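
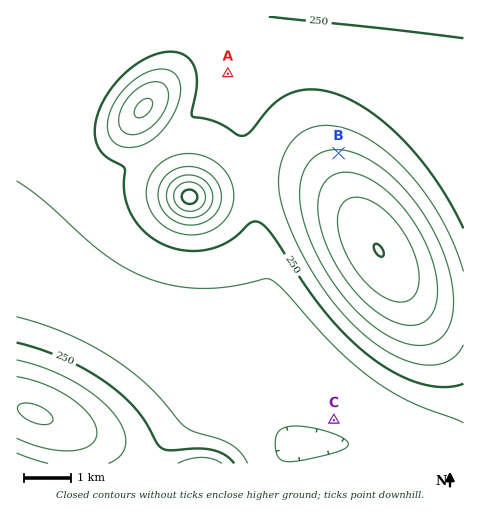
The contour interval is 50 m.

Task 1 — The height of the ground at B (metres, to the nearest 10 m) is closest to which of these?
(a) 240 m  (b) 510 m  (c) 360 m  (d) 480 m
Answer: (c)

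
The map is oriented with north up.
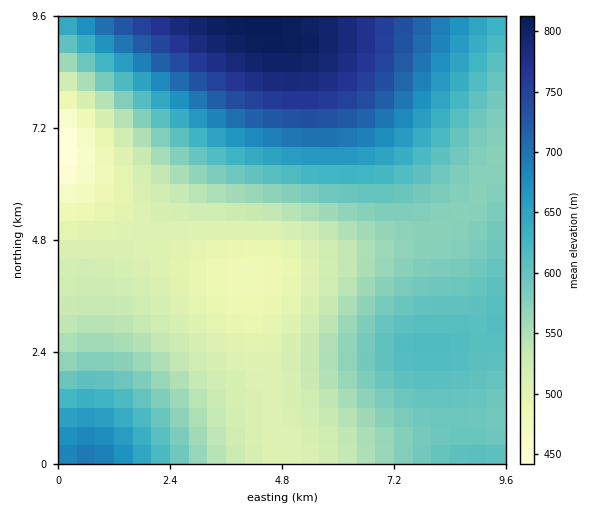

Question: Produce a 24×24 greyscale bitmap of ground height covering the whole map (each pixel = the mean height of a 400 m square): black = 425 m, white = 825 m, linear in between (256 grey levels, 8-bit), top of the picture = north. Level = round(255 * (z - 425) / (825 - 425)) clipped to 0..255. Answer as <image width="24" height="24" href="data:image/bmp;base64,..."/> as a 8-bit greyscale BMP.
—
<image width="24" height="24" href="data:image/bmp;base64,Qk12BgAAAAAAADYEAAAoAAAAGAAAABgAAAABAAgAAAAAAEACAAATCwAAEwsAAAABAAAAAAAAAAAAAAEBAQACAgIAAwMDAAQEBAAFBQUABgYGAAcHBwAICAgACQkJAAoKCgALCwsADAwMAA0NDQAODg4ADw8PABAQEAAREREAEhISABMTEwAUFBQAFRUVABYWFgAXFxcAGBgYABkZGQAaGhoAGxsbABwcHAAdHR0AHh4eAB8fHwAgICAAISEhACIiIgAjIyMAJCQkACUlJQAmJiYAJycnACgoKAApKSkAKioqACsrKwAsLCwALS0tAC4uLgAvLy8AMDAwADExMQAyMjIAMzMzADQ0NAA1NTUANjY2ADc3NwA4ODgAOTk5ADo6OgA7OzsAPDw8AD09PQA+Pj4APz8/AEBAQABBQUEAQkJCAENDQwBEREQARUVFAEZGRgBHR0cASEhIAElJSQBKSkoAS0tLAExMTABNTU0ATk5OAE9PTwBQUFAAUVFRAFJSUgBTU1MAVFRUAFVVVQBWVlYAV1dXAFhYWABZWVkAWlpaAFtbWwBcXFwAXV1dAF5eXgBfX18AYGBgAGFhYQBiYmIAY2NjAGRkZABlZWUAZmZmAGdnZwBoaGgAaWlpAGpqagBra2sAbGxsAG1tbQBubm4Ab29vAHBwcABxcXEAcnJyAHNzcwB0dHQAdXV1AHZ2dgB3d3cAeHh4AHl5eQB6enoAe3t7AHx8fAB9fX0Afn5+AH9/fwCAgIAAgYGBAIKCggCDg4MAhISEAIWFhQCGhoYAh4eHAIiIiACJiYkAioqKAIuLiwCMjIwAjY2NAI6OjgCPj48AkJCQAJGRkQCSkpIAk5OTAJSUlACVlZUAlpaWAJeXlwCYmJgAmZmZAJqamgCbm5sAnJycAJ2dnQCenp4An5+fAKCgoAChoaEAoqKiAKOjowCkpKQApaWlAKampgCnp6cAqKioAKmpqQCqqqoAq6urAKysrACtra0Arq6uAK+vrwCwsLAAsbGxALKysgCzs7MAtLS0ALW1tQC2trYAt7e3ALi4uAC5ubkAurq6ALu7uwC8vLwAvb29AL6+vgC/v78AwMDAAMHBwQDCwsIAw8PDAMTExADFxcUAxsbGAMfHxwDIyMgAycnJAMrKygDLy8sAzMzMAM3NzQDOzs4Az8/PANDQ0ADR0dEA0tLSANPT0wDU1NQA1dXVANbW1gDX19cA2NjYANnZ2QDa2toA29vbANzc3ADd3d0A3t7eAN/f3wDg4OAA4eHhAOLi4gDj4+MA5OTkAOXl5QDm5uYA5+fnAOjo6ADp6ekA6urqAOvr6wDs7OwA7e3tAO7u7gDv7+8A8PDwAPHx8QDy8vIA8/PzAPT09AD19fUA9vb2APf39wD4+PgA+fn5APr6+gD7+/sA/Pz8AP39/QD+/v4A////AKWsqJ2OfGpaTEE5NTU4PkZPWWJpb3N0cp6koJWGdWRVST84NDU5QEhRWmFna21ta5GWk4l8bV5QRT03NTc8RE1WX2ZqbG1saoCFg3twY1dLQjs2NjlASVNdZmxvcG9ubG1zcmxkWU9GPjg1NjtDTVlkbXN1dXNxcF1iYl5YUEdAOTUzNTtEUFxocXd5eXd1dFBVVVNOR0A6NDEwMjhDT1xocnh6enh2dkhMTEpGQDo0LywrLjQ+SldkbnR2d3Z2d0NFRUM/OjUvKycnKS85RVFdZ21wcXJzdkBBQT47NjEsKCUkJis0P0tWYGZpa2xvczw9PDs4NDAsKCUkJiszPUdRWmBjZWdqcDc4ODc2NDEuKykpKy82P0hQV1xfYGJmbC8xMjQ1NTU0MzM0NjpAR05VWl1eX2BjaCUoLDA1ODw+QEJER0tRVltgY2NiYF9gZRofJi42PkVLUFVZXWFmam1vb21pZGFgYhAYIy87R1JbZGtxdnp+gYKCf3lya2RgYAsWJDNDU2FueYKKkJSXmZiVj4d9c2liYAwaKj1QYnOCj5qjqa6wsK2ooJWJe29mYRUlOE1idoiYprG6wMTFxMC5r6KUhXdrZCY5TWJ4jJ6uu8bO1NfX1M/Gu66ejn9yaD1RZnuQo7TDz9ng5OXk4drRxbenl4d5bldsgZWoucjV3+fs7/Dt6eLYzb+vn4+BdXKHm62+zdnj6/H19vXy7eXc0cO0pZaIfIqfscHP2+Xs8vX39/Xx7OXc0sW4qZuOgw=="/>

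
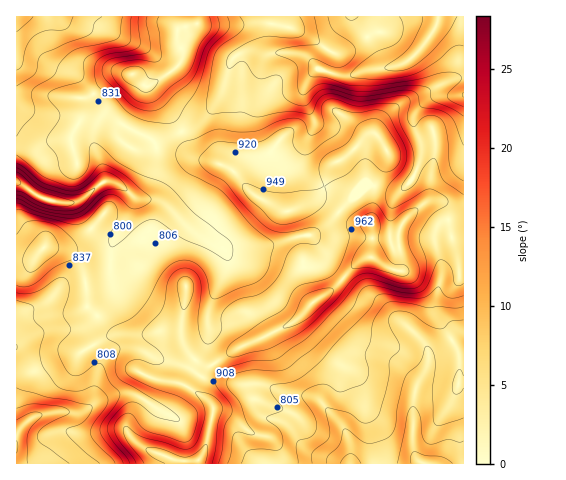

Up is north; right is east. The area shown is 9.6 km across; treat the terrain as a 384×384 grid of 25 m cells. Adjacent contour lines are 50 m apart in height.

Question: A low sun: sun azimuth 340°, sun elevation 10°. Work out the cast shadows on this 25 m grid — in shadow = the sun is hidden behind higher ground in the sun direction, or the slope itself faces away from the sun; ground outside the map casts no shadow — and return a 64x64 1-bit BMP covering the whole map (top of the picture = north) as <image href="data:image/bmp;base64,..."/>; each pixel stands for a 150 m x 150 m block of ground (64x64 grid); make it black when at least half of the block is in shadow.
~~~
<image width="64" height="64" href="data:image/bmp;base64,Qk0+AgAAAAAAAD4AAAAoAAAAQAAAAEAAAAABAAEAAAAAAAACAAATCwAAEwsAAAIAAAAAAAAA////AAAAAAAAAAAcAAAAEAADAAgAHgAQAAAAADA8AAAAAAAAAAAAAAAAAAIAAAAAwAAABgAAAADgAAAGAAAAAP+AAAAAAAAAf8AAAAAAAAAfgB8AAAAAAAAA/gAP8AAAAAHgA//wAAAAAAAH//gAAAAAAAf//AAAAAAAA//+ADAAAAAB//8AeAAAAAB//4D4AAAAAA//g/gAAAAAA//P+AAAAAAA///5AAAAAAB///sAAAAAAD//+3AAAAAAH///+AAAAAAP//P8AAAAAAP/8f4AAAAAAf/wPgAAAAAB//AeAAAAAAD4MA4AAAAAAHAABgAAAAAAAAAAAAAAAAAAAAAAAAAAAAAAAAAAAA/AAAAAAAAAD+AAAAAAAAAH4ABAAAAAAAAAAAADwAAAAAAAAB/gAAAAAAAAP/AAAAAAAAB/+AAAAAAHAP//AAgAAAcA4H8AAAAAB4DAHgAAAAAHAIAAAAAAAAEAAAAAAAAAAAAAAAAAAAAAAAAAAAAAAAAAAAAcAAAAAAAAADwAAAAAAAAAfgAAAAAAAAD/wAAAAAAAAP/gAAAAAAABP/AAAAABAAMP+AAAAAMAAAf8AAAAAAAAAfwAA4AAAAAA/gAHwAAAAAB+AAfgAAAAAD8B4AMAAAAAP4fAAYAAAAA/h8AAAAAAAB8AAAAAAAAAAAAAAAAAAAAAAAAAAA=="/>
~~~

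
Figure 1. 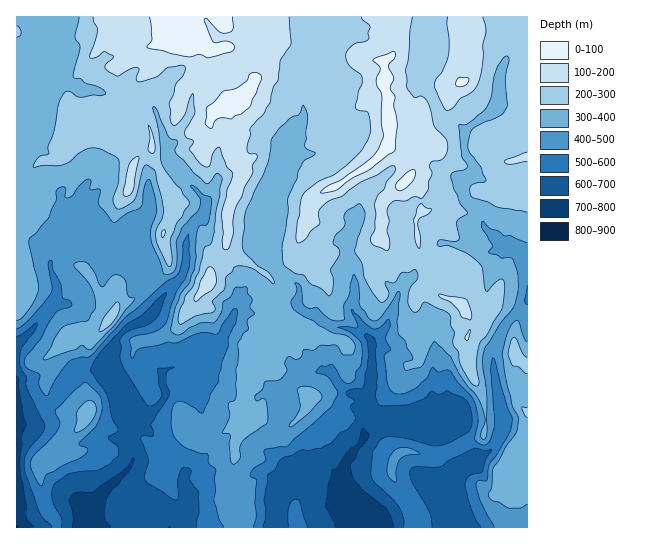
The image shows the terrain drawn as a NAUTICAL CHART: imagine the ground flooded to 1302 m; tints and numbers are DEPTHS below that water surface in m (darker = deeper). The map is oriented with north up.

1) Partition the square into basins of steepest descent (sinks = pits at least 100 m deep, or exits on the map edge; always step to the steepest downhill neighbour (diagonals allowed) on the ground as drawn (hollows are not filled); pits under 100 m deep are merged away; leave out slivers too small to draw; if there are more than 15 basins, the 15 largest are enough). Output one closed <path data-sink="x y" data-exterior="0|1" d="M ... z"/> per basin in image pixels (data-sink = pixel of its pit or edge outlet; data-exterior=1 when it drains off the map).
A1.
<path data-sink="17 527" data-exterior="1" d="M527 16l-511 1 1 511 40-1 0-4-8-12-6-16-4-26 4-11 12-13 23-16 10-12 1-12-5-26 1-26 6-12 21-24 5-12 12-4 14-9 25-23 2-5 23 8 15 10-11 15 0 4 12 8 4 14 6 8 14 5 20 15 10-13 4-9 11-2 9-12 28 17 8-2 9-16-3-23-4-9-10-8-8-14 10-1 26-11 19 3 7-2 10-12 12 16 10 0 17-9 13 42 10 10 13 4 10 7 5 11 2 11 10-2 14-22 12 3 9 6 1 8-2 7 0 24 2 8-2 6 0 11 5 27 8 6z"/><path data-sink="367 527" data-exterior="1" d="M381 237l-12 12-7 2-19-3-14 7-22 5 8 14 10 8 4 9 3 23-9 16-8 2-28-17-9 12-11 2-4 9-10 12 11 16 13 9 10 16 18 1 7 6-7 13-16 16-12 0-14-7-19 1-1 10-8 12-3 42 12 13 5 19 0 11 166 0 0-17-23-36 0-10 3-7 7-6 12 0 15 5 6 0 49-22 1-26-4-16-12-24 0-22-2-10 4-8 0-6-7-16-10-7-13-4-10-10-13-42-17 9-10 0-3-2z"/><path data-sink="89 527" data-exterior="1" d="M170 264l-2 5-25 23-14 9-12 4-5 12-21 24-6 12-1 26 5 26-1 12-10 12-23 16-12 13-4 11 4 26 15 33 155 0 2-5 8-4 10-10 6-11 0-5-7-8 0-18 3-6 0-18 9-16 3-17-3-31 7-13 2-15-20-15-14-5-6-8-4-14-12-8 0-4 11-15-15-10z"/><path data-sink="454 527" data-exterior="1" d="M499 305l-4 0-11 18-7 6-6 0-4 8 2 10 0 22 12 24 4 16-1 26-49 22-6 0-15-5-12 0-9 9-1 14 23 36 2 17 98-1-3-26 4-11-12-17 0-6 5-16 12-18 7-20-8-8-5-27 0-11 2-6-2-8 0-24 2-12-7-8z"/>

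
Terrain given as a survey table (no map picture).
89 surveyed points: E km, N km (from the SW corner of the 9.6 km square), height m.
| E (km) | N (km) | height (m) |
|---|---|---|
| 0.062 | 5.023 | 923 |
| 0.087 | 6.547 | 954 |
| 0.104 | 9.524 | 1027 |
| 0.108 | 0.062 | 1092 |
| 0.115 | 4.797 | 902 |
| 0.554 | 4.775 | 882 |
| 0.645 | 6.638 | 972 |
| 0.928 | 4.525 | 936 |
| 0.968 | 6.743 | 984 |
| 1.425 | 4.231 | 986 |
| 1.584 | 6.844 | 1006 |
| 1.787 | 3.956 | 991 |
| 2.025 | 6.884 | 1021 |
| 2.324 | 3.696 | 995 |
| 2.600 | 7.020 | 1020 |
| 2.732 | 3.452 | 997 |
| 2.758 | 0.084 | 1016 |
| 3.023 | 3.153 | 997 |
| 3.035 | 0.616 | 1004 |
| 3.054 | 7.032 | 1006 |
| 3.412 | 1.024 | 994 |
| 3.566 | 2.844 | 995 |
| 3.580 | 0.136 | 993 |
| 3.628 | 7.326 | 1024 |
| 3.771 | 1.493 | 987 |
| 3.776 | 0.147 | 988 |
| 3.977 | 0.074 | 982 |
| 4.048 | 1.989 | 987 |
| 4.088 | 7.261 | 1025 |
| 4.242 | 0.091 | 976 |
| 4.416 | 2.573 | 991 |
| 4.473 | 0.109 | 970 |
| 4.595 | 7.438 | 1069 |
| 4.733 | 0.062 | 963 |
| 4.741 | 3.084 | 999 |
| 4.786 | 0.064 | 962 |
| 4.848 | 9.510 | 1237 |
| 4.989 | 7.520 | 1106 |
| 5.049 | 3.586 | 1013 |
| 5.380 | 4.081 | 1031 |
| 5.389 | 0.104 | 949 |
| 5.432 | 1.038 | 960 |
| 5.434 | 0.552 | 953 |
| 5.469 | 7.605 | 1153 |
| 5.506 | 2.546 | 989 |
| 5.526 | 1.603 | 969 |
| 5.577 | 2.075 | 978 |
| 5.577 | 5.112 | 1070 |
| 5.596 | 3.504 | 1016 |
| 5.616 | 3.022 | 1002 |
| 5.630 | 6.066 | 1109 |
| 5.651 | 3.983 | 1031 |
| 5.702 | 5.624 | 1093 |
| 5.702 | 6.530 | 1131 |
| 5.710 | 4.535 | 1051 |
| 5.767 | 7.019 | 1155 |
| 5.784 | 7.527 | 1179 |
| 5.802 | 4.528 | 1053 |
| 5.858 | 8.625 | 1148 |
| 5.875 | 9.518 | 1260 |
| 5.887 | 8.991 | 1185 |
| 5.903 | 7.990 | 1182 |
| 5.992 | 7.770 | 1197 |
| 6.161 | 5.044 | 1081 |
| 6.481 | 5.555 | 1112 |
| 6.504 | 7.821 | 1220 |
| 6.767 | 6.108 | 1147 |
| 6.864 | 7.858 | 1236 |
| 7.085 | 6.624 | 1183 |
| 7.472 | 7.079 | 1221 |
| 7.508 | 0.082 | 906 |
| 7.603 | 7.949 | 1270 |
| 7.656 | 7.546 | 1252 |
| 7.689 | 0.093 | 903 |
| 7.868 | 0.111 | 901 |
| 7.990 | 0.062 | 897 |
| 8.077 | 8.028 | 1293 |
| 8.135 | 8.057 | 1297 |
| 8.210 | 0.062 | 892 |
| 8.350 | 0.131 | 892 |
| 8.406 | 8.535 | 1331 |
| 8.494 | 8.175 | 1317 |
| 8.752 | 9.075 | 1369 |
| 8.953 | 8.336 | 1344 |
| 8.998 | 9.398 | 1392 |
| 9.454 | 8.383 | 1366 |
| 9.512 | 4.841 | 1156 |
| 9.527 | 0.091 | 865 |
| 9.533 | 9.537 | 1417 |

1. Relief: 860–1420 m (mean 1060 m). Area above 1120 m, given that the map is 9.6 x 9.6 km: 22.5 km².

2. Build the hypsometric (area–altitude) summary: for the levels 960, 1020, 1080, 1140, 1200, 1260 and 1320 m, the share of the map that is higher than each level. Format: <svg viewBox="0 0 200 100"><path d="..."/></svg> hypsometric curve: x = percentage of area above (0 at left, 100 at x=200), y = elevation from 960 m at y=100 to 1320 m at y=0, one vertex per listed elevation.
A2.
<svg viewBox="0 0 200 100"><path d="M175 100l-70-17-41-16-22-17-16-17-13-16-7-17"/></svg>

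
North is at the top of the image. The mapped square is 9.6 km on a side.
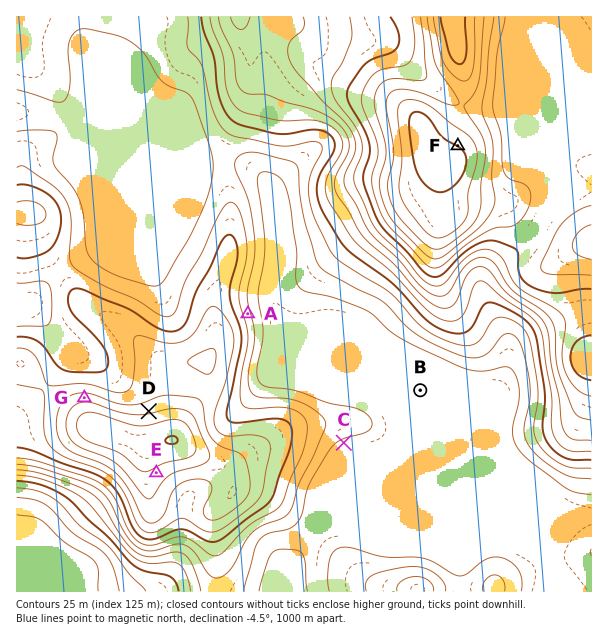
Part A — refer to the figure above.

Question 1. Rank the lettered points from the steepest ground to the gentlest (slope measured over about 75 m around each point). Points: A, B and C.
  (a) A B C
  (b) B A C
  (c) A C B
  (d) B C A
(c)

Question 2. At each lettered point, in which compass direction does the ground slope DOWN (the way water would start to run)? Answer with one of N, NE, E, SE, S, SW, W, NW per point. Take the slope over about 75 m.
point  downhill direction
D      N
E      SE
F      NE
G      N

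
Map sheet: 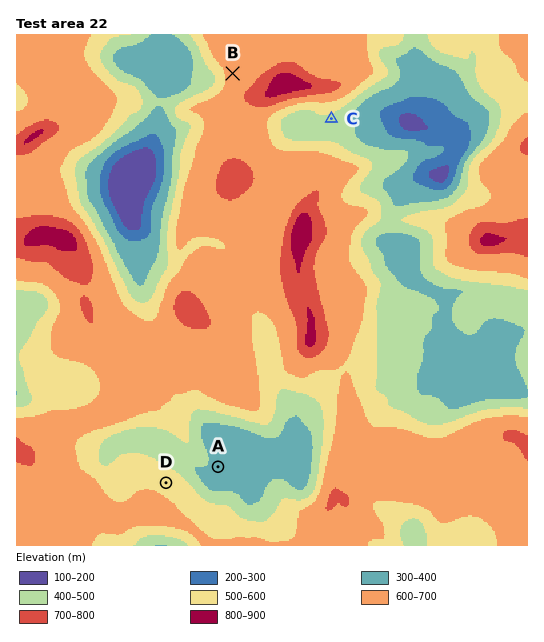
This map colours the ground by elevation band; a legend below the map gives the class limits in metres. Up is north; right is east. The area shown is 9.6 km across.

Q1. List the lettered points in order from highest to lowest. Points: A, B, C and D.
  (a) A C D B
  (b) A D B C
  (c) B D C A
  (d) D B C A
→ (c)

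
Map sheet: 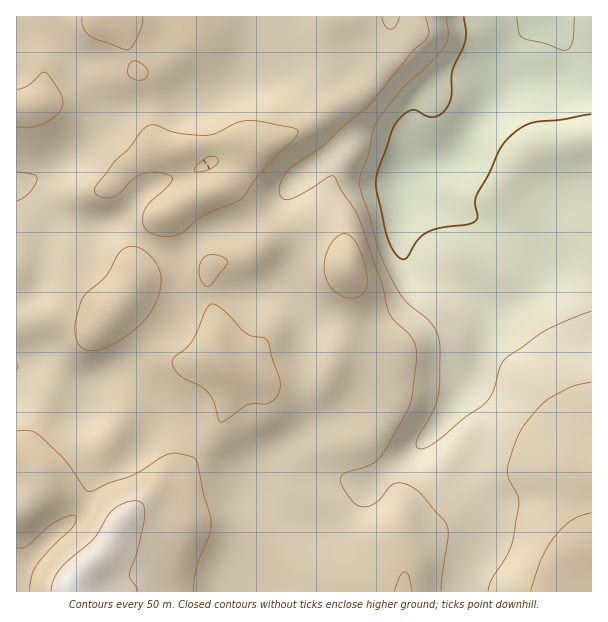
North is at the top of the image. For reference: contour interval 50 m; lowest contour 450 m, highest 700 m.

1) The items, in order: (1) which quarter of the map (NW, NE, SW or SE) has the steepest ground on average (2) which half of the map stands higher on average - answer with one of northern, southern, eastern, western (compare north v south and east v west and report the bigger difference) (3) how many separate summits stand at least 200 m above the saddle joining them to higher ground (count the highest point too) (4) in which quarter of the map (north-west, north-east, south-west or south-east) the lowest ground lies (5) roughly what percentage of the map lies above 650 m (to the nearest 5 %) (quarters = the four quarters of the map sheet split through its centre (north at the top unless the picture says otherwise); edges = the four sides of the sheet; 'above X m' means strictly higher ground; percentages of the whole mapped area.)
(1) Slopes are steepest in the north-east quarter.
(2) The western half stands higher on average than the eastern half.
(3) Counting only tops that stand 200 m proud, the map has 1 summit.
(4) The lowest point lies in the north-east quarter of the map.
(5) Ground above 650 m makes up about 15 % of the sheet.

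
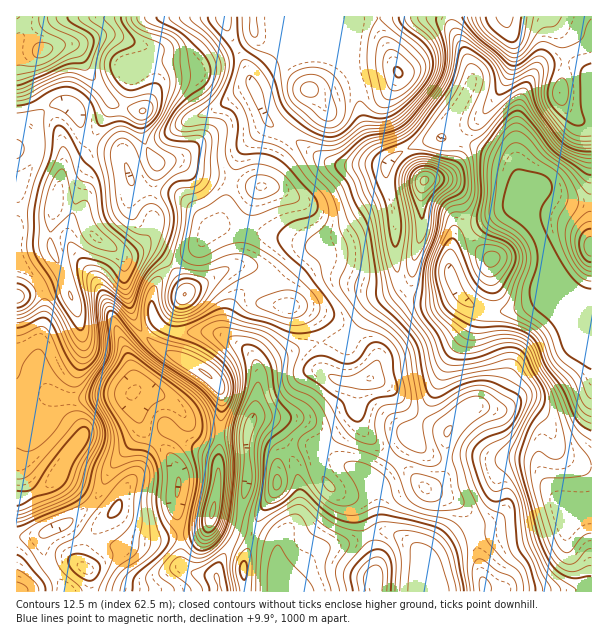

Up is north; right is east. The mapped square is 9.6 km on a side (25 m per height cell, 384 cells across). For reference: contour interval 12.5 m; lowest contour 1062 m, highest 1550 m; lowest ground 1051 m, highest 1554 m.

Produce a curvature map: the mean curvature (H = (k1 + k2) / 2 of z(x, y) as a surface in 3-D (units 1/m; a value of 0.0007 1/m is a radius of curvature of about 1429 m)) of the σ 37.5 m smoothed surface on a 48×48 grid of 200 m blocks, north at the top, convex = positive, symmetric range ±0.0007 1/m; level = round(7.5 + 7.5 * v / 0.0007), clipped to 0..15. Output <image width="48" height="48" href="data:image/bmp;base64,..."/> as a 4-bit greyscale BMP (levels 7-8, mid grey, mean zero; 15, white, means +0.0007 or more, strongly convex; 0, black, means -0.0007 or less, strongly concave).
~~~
<image width="48" height="48" href="data:image/bmp;base64,Qk32BAAAAAAAAHYAAAAoAAAAMAAAADAAAAABAAQAAAAAAIAEAAATCwAAEwsAABAAAAAAAAAAAAAAABEREQAiIiIAMzMzAERERABVVVUAZmZmAHd3dwCIiIgAmZmZAKqqqgC7u7sAzMzMAN3d3QDu7u4A////ALyWV5dXiKqqUc1Wd3Zni8ZXdjfam5mqmphVi7llRFVVA/xGd3eJrddWdVrIiqh2aJdYqpmal0JoIv1Vd3d3eshmZWq4eKlTWYdpmHeKq5R9cI1leHZmaKhmVGqYh4hEaWVneId4iaVv8St1eIZlZmVFVYqHiZZFaVM0WKmImHNP9QqUVnZ4dkVWd4iIipZGd7dUNHqpmFJN+QjHRFeaqHiZmYiYnJRXd9y5dUi5h0I5+wPdc2m6mYmaqpqVjoNXd4nMuUWqmFMm/gCftHy4d3aLqIl0fWNnd2esuFOMyVMl/wCPpJuHd2aamZlli0R3iGaLuFNK2lNH/yCddJlmZnmoaKhWmUWIiHZpy3VFl0WI7xCsd5hmZ5l1WJZFd0aJiIdmrshlVnmFvgGriaiIm5ZVe6ZmeVWJiIdmffplWKhTvhB4eHd4mXVWi6h3mkSKh3d3fOdFaaZDrzBFVVaJqGZ3iaqZvGSKdXd3eYI2eHUzr2BXh2eIl2inV6zKraeZY4dmeVFGdkMm75JIqGeHeIu3RYq5icyYY4d3nHE2UySN/5M3qompmqqXVXiYeKuHdYd3jLUzI3z/2nQ2m6qXiZiHZWd4mqdFdndmffpAO//ah2RHeIh2aKqYdVZonMc0Z3ZVnvoRz8l3ZDRXdmd2ebqZhlVorMhVZ3VFr+UH+CIjM1Vnh3d3iamYiIdomZhmeHQlv8AOoEdURYmImYiJiIh3d3ZlZmZnd8cm34AvUK/IZ5u7u5mZd3d3ZVREVVV3d/pJ/VCvIK/6dnmImZl3ZnZphURpp1Z3d6VJ2BTvMG37h2Z3iIZmeYR9g0abp0Z3Z1RrtSbPcDiIqoeImHZ4ioKOUUarqFV2WlasdGitt1ZEiqmZh3iImnGfUDe93HVlfljKV6vLq4VFZ4h3ZmeImmF/kDmt7HVVn0i3WbymaqZGdndnd3eIqmFf4jqYl1VnnkaoaahUarhWd3d3d4iImmFP80p0RVZ3ilbKeaZFi8hGd3h3d5mYimFPwSlzRneHeGa6ebdGiZVHZniHiaqYeWFvkkqlR3d2aGWreLhWZ2SJdoqqqZmYh0KP2auVV3dlaWWMhqhWaoaqh3mqmHd4lzO//9p0V3ZUanVrlpdVfbmodmiIiHVFVTOO6qt0VnZEaZZalpZFnJq5ZleIh1RnVDIlQ2l1VWVomJZblpc0l0i8h2Z3ZUeoZFQyI1eHRUR723Z7dZlFpRJaqIdmVYvLd6qFNXnKQzSM22aJZXqK/WEDeZdlZ5zKecymNGe8cje8mGVmVFy676ZlNodWiZmYacy4Q1aMozrshpZERJ2FeqiLdGZWnLmHZpzLhDVpxhn8dqhkSNlFaLl7xkVXm8p3ZovdxzRFuRS7dqunWqRGeJdqyURph3d3Zpu960MyjEF5dovbi4NGd5dquEWZdmZ3Z5ua20EjnoJod2m8vbd5q8qKlUqnd3d3d6qZuiBZz6WIiGiIm6q6mamJc22XeHd3d6mIhhOtzJaJh4hkREZjIjNFMnt3eIh3d4YzRWjMqnaIdw=="/>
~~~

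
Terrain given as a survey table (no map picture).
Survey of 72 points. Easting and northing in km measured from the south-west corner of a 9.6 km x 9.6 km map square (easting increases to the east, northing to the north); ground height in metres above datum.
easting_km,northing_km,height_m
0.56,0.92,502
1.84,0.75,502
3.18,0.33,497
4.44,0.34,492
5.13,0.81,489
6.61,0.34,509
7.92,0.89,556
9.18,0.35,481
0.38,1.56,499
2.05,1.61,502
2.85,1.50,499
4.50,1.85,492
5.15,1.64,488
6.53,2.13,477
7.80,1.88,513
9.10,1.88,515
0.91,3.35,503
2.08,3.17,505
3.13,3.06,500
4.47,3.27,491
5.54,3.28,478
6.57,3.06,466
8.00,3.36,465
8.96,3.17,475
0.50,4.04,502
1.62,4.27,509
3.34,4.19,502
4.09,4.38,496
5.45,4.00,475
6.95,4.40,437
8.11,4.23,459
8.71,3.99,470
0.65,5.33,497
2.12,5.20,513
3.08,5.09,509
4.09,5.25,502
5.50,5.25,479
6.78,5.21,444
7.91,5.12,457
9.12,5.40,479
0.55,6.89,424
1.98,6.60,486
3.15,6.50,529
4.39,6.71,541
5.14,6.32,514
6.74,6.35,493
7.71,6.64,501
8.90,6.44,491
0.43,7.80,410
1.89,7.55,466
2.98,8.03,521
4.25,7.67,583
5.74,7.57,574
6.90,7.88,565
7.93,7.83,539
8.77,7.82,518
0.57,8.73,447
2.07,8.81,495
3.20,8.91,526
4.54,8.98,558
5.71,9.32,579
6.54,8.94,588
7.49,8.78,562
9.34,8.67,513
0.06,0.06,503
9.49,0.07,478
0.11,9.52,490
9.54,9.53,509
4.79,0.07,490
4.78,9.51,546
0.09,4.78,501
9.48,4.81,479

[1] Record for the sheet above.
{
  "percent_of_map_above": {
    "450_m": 94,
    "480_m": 77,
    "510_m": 30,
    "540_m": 13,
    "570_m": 6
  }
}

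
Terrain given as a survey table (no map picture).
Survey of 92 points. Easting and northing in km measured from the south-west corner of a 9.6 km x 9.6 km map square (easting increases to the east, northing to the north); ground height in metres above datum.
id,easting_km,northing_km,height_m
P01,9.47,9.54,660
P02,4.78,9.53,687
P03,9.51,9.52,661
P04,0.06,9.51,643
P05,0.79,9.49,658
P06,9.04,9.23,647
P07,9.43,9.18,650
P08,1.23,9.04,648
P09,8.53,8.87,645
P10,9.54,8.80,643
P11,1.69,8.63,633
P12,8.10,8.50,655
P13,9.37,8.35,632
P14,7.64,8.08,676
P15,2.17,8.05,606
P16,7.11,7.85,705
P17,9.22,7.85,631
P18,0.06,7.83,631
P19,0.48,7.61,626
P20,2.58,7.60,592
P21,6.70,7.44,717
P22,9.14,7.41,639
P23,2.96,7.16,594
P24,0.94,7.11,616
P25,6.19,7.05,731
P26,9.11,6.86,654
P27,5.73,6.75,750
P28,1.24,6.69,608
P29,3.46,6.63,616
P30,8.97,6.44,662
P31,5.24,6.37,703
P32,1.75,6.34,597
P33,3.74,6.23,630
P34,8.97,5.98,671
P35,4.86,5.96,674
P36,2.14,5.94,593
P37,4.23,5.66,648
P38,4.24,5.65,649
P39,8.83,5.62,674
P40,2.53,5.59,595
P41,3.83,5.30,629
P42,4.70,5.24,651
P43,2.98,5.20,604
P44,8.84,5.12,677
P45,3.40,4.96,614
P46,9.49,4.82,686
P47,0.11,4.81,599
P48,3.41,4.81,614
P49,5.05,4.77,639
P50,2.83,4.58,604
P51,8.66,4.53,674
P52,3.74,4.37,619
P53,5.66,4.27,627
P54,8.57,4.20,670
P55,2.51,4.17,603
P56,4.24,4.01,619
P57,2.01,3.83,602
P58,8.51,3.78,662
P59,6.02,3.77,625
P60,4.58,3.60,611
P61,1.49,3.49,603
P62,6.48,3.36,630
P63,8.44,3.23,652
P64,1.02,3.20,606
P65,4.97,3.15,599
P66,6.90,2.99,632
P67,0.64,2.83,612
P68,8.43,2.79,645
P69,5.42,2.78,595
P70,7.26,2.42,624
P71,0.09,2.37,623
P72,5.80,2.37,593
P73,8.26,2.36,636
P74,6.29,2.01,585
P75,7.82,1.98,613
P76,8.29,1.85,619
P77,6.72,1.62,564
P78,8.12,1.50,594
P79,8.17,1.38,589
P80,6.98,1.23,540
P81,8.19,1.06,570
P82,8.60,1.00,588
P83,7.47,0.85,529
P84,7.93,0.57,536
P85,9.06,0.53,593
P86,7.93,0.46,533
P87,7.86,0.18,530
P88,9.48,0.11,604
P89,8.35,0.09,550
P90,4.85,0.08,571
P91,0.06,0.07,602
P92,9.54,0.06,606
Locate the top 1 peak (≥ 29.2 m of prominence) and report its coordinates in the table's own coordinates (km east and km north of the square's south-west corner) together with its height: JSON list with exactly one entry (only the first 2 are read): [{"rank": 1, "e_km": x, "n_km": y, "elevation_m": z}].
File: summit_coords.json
[{"rank": 1, "e_km": 5.69, "n_km": 6.76, "elevation_m": 750}]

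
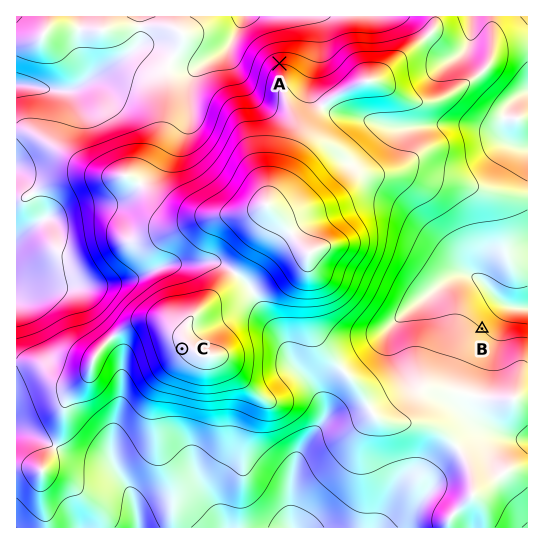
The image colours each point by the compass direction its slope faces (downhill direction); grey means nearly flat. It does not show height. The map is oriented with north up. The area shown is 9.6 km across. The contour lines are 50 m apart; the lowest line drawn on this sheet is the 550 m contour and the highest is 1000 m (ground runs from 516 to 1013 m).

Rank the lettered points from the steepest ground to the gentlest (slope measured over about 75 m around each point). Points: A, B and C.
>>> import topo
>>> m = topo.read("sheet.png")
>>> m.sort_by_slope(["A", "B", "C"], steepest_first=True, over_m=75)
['A', 'B', 'C']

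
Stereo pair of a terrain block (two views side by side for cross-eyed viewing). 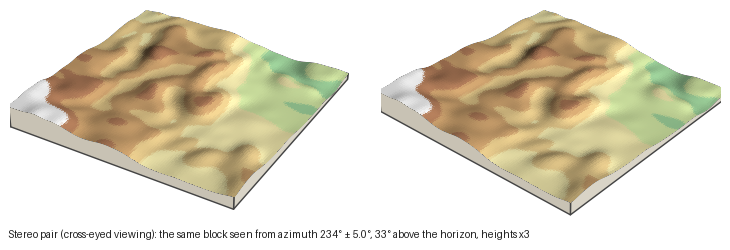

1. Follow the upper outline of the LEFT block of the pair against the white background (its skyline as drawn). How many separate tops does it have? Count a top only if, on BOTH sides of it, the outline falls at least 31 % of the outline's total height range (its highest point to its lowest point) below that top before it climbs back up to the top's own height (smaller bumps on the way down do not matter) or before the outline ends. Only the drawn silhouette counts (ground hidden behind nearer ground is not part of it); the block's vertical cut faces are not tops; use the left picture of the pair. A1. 1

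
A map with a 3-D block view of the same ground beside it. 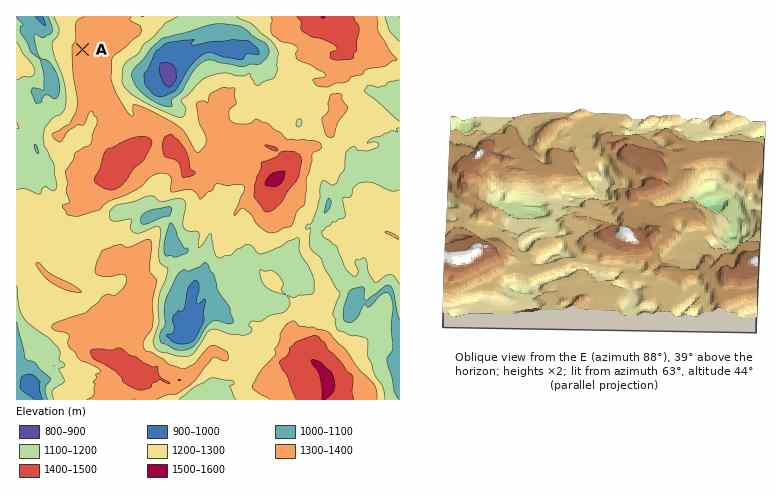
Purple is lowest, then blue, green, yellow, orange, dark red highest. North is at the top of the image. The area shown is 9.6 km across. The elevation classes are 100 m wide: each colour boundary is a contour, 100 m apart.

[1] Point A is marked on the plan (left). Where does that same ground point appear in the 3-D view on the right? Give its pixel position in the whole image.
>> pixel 736 145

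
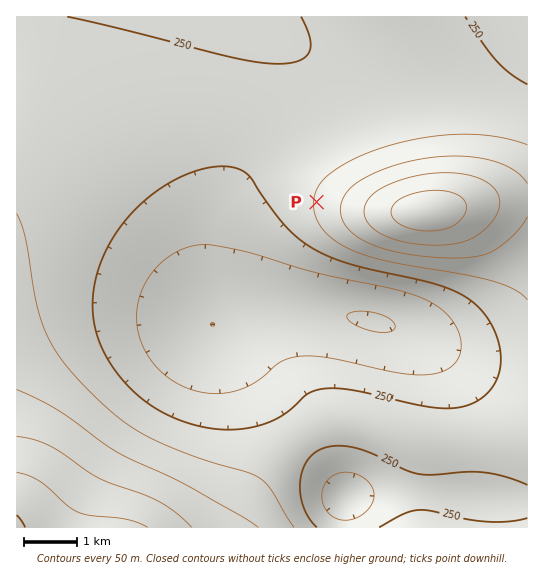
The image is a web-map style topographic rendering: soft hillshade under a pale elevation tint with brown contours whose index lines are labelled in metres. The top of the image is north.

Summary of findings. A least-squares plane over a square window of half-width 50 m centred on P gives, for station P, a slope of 5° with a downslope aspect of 275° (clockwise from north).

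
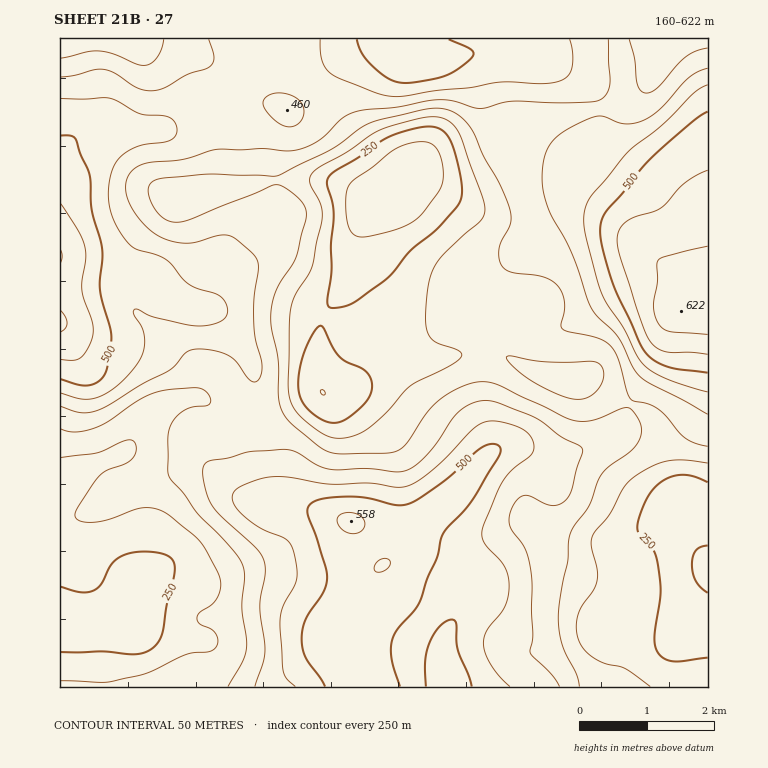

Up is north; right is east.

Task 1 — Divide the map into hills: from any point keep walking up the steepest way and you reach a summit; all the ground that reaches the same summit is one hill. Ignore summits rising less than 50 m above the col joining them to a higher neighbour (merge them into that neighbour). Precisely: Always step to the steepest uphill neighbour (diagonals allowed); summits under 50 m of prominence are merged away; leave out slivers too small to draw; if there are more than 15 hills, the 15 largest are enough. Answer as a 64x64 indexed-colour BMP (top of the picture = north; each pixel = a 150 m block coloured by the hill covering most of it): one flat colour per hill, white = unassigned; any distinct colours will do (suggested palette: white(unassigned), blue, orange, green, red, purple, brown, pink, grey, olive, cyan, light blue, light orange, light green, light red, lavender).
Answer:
<image width="64" height="64" href="data:image/bmp;base64,Qk12CAAAAAAAAHYAAAAoAAAAQAAAAEAAAAABAAQAAAAAAAAIAAATCwAAEwsAABAAAAAAAAAA////ALR3HwAOf/8ALKAsACgn1gC9Z5QAS1aMAMJ34wB/f38AIr28AM++FwDox64AeLv/AIrfmACWmP8A1bDFACIiIiIiIiIhERERERERERERERERERERERERERIiIiIiIiIiIiIiIiEREREREREREREREREREREREREREiIiIiIiIiIiIiIiERERERERERERERERERERERERERESIiIiIiIiIiIiIiIRERERERERERERERERERERERERERIiIiIiIiIiIiIiIhEREREREREREREREREREREREREREiIiIiIiIiIiIhERERERERERERERERERERERERERERESIiIiIiIiIiERERERERERERERERERERERERERERERERIiIiIiIiIiIREREREREREREREREREREREREREREREREiIiIiIiIiIiERERERERERERERERERERERERERERERERIiIiIiIiIiIREREREREREREREREREREREREREREREREiIiIiIiIiIhERERERERERERERERERERERERERERERESIiIiIiIiIiERERERERERERERERERERERERERERERERIiIiIiIiIiIRERERERERERERERERERERERERERERERIiIiIiIiIiIhEREREREREREREREREREREREREREREREiIiIiIiIiIiERERERERERERERERERERERERERERERERIiIiIiIiIiIRERERERERERERERERERERERERERERERERIiIiIiIiIhERERERERERERERERERERERERERERERERESIiIiIiIiEREREREREREREREREREREREREREREREREREiIiIiIiERERERERERERERERERERERERERERERERERESIiIiIiIREREREREREREREREREREREREREREREREREREiIyIiIhEREREREREREREREREREREREREREREREREREiIjMiIhERERERERERERERERERERERERERERERERERESIiMzMyERERERERERERERERERERERERERERERERERESIiIzMzMxERERERERERERERERERERERERERERERERERIiIjMzMzEREREREREREREREREREREREREREREREREREiIiMzMzMxERERERERERERERERERERERERERERERERESIiIzMzMzMRERERMzMRERERERERERERERERERERERESIiIjMzMzMzERETMzMzMRERERERERERERERERERERESIiIiMzMzMzMzETMzMzMzMREREREREREREREREREREiIiIiIzMzMzMzMzMzMzMzMzIhERERERERERERERERIiIiIiIjMzMzMzMzMzMzMzMzMiIhERERERERERERIiIiIiIiIiMzMzMzMzMzMzMzMzMiIiIREREREREREiIiIiIiIiIiIzMzMzMzMzMzMzMzMyIiIiIiIiERERIiIiIiIiIiIiIjMzMzMzMzMzMzMzMzIiIiIiIiIiIiIiIiIiIiIiIiIiMzMzMzMzMzMzMzMzMyIiIiIiIiIiIiIiIiIiIiIiIiIzMzMzMzMzMzMzMzMzIiIiIiIiIiIiIiIiIiIiIiIiIjMzMzMzMzMzMzMzMzMiIiIiIiIiIiIiIiIiIiIiIiIiMzMzMzMzMzMzMzMzMzIiIiIiIiIiIiIiIiIiIiIiIiIzMzMzMzMzMzMzMzMzMiIiIiIiIiIiIiIiIiIiIiIiIjMzMzMzMzMzMzMzMzMzIiIiIiIiIiIiIiIiIiIiIiIiMzMzMzMzMzMzMzMzMzMyIiIiIiIiIiIiIiIiIiIiIiIzMzMzMzMzMzMzMzMzMzIiIiIiIiIiIiIiIiIiIiIiIjMzMzMzMzMzMzMzMzMzMiIiIiIiIiIiIiIiIiIiIiIiMzMzMzMzMzMzMzMzMzMyIiIiIiIiIiIiIiIiIiIiIiIzMzMzMzMzMzMzMzMzMzMiIiIiIiIiIiIiIiIiIiIiIjMzMzMzMzMzMzMzMzMzMyIiIiIiIiIiIiIiIiIiIiIiMzMzMzMzMzMzMzMzMzMzIiIiIiIiIiIiIiIiIiIiIiIzMzMzMzMzMzMzMzMzMzMyIiIiIiIiIiIiIiIiIiIiIjMzMzMzMzMzMzMzMzMzM0REIiIiIiIiIiIiIiIiIiIiMzMzMzMzMzREMzMzMzNEREQiIiIiIiIiIiIiIiIiIiIzMzMzMzMzM0REREREREREREIiIiIiIiIiIiIiIiIiIjMzMzMzMzMzREREREREREREREIiIiIiIiIiIiIiIiIiMzMzMzMzMzNEREREREREREREREQiIiIiIiIiIiIiIiIzMzMzMzMzM0RERERERERERERERERCIiIiIiIiIiIiIjMzMzMzMzM0REREREREREREREREREQiIiIiIiIiIiIiMzMzMzMzMzREREREREREREREREREREQiIiIiIiIiIiIzMzMzMzMzNEREREREREREREREREREREREIiIiIiIiIjMzMzMzMzM0REREREREREREREREREREREREREIiIiIiMzMzMzMzMzREREREREREREREREREREREREREREIiIiIzMzMzMzMzNERERERERERERERERERERERERERERCIiIjMzMzMzMzM0REREREREREREREREREREREREREREIiIiMzMzMzMzM0RERERERERERERERERERERERERERERCIiIzMzMzMzM0REREREREREREREREREREREREREREREIiIjMzMzMzNEREREREREREREREREREREREREREREREQiIi"/>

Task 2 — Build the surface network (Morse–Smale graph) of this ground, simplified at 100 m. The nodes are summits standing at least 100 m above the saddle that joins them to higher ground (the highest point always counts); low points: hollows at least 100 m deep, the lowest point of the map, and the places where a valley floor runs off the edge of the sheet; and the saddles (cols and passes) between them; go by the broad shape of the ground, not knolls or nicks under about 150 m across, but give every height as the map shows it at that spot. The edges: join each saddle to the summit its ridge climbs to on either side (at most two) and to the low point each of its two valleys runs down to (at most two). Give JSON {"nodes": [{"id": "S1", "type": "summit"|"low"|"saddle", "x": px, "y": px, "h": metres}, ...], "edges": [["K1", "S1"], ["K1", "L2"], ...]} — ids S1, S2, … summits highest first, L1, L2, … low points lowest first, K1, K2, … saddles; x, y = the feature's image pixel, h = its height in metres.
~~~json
{"nodes": [
{"id": "S1", "type": "summit", "x": 682, "y": 311, "h": 622},
{"id": "S2", "type": "summit", "x": 60, "y": 323, "h": 605},
{"id": "S3", "type": "summit", "x": 351, "y": 521, "h": 558},
{"id": "S4", "type": "summit", "x": 407, "y": 56, "h": 538},
{"id": "L1", "type": "low", "x": 375, "y": 205, "h": 160},
{"id": "L2", "type": "low", "x": 126, "y": 626, "h": 205},
{"id": "L3", "type": "low", "x": 687, "y": 629, "h": 213},
{"id": "L4", "type": "low", "x": 60, "y": 39, "h": 315},
{"id": "K1", "type": "saddle", "x": 402, "y": 671, "h": 494},
{"id": "K2", "type": "saddle", "x": 211, "y": 112, "h": 420},
{"id": "K3", "type": "saddle", "x": 598, "y": 109, "h": 398},
{"id": "K4", "type": "saddle", "x": 258, "y": 425, "h": 386},
{"id": "K5", "type": "saddle", "x": 632, "y": 404, "h": 349},
{"id": "K6", "type": "saddle", "x": 324, "y": 316, "h": 251}],
"edges": [["K1", "S3"], ["K1", "L2"], ["K1", "L3"], ["K2", "S2"], ["K2", "S4"], ["K2", "L1"], ["K2", "L4"], ["K3", "S1"], ["K3", "S4"], ["K3", "L1"], ["K4", "S2"], ["K4", "S3"], ["K4", "L1"], ["K4", "L2"], ["K5", "S1"], ["K5", "S3"], ["K5", "L1"], ["K5", "L3"], ["K6", "S1"], ["K6", "S2"], ["K6", "L1"]]}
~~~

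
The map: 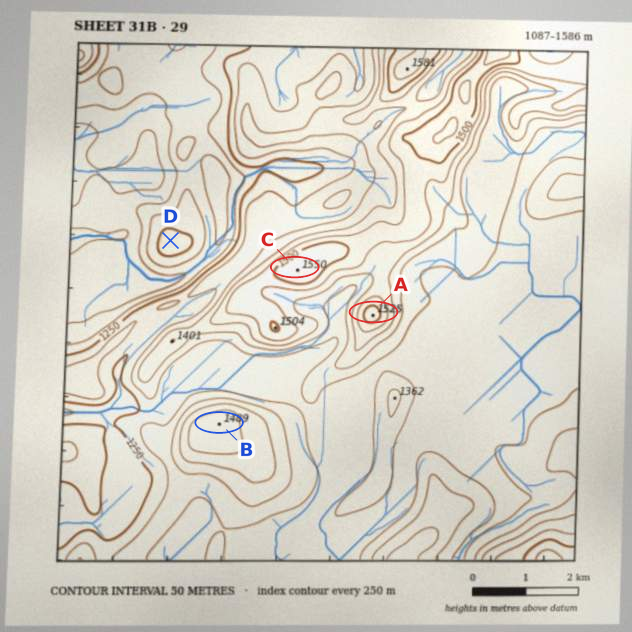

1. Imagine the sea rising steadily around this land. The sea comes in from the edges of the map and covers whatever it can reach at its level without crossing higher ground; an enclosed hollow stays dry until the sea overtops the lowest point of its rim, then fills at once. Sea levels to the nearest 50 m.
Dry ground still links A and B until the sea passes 1300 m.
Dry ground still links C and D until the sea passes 1200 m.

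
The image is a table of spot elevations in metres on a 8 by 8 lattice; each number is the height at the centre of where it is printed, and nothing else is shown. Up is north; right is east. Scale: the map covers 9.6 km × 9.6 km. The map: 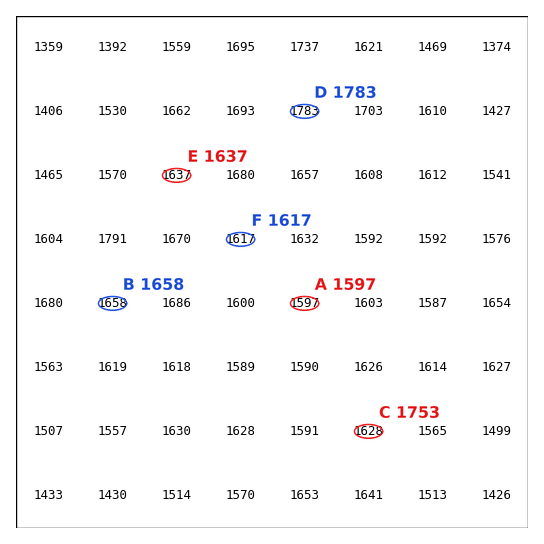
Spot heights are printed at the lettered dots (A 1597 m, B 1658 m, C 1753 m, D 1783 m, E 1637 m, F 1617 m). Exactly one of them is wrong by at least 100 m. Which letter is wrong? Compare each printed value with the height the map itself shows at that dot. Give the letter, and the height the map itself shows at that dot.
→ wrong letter C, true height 1628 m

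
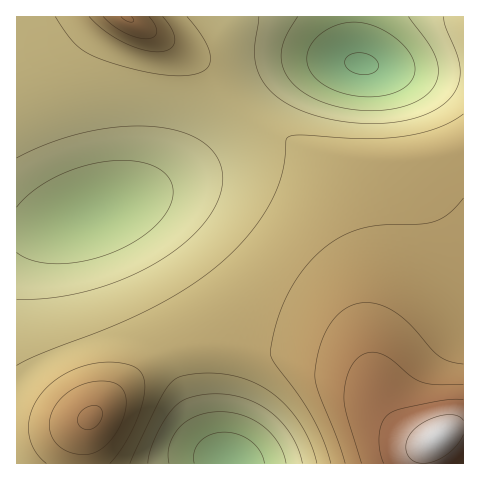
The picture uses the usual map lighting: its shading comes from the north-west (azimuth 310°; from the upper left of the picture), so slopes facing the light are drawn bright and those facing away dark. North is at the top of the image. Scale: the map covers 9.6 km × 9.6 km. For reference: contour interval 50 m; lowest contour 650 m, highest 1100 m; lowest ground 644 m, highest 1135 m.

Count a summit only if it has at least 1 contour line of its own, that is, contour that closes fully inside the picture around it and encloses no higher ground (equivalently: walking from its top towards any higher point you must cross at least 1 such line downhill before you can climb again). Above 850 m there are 1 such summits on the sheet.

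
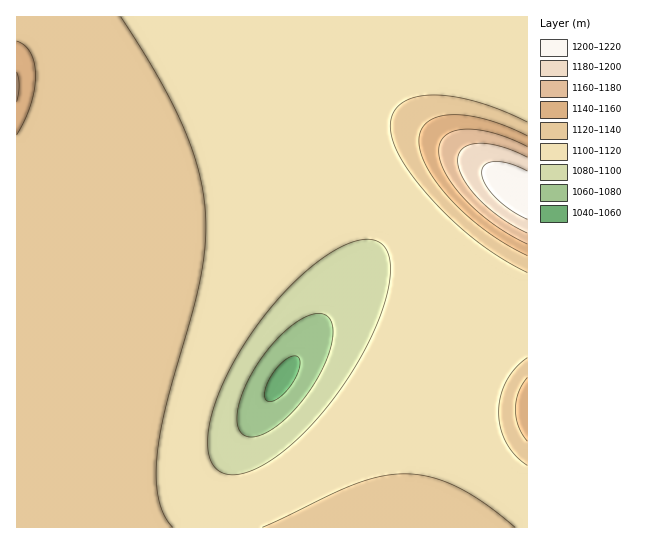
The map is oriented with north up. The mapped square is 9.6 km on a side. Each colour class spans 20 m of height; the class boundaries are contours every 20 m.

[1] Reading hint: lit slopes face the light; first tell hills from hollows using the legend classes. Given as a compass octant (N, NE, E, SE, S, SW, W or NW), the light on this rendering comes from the W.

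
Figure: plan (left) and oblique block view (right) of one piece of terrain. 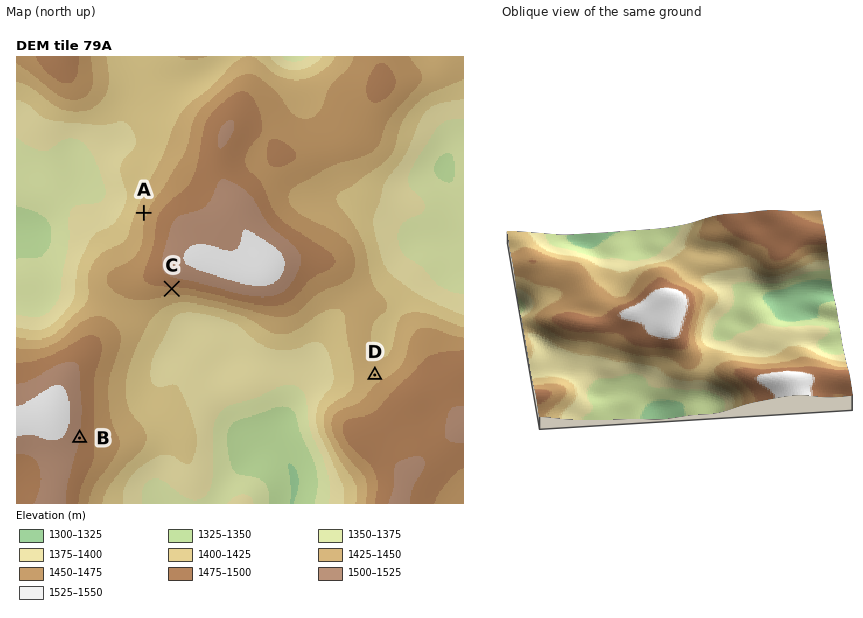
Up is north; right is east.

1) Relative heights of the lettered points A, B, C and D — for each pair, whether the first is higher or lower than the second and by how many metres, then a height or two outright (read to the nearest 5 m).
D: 60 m lower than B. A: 55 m lower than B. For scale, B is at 1500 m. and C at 1470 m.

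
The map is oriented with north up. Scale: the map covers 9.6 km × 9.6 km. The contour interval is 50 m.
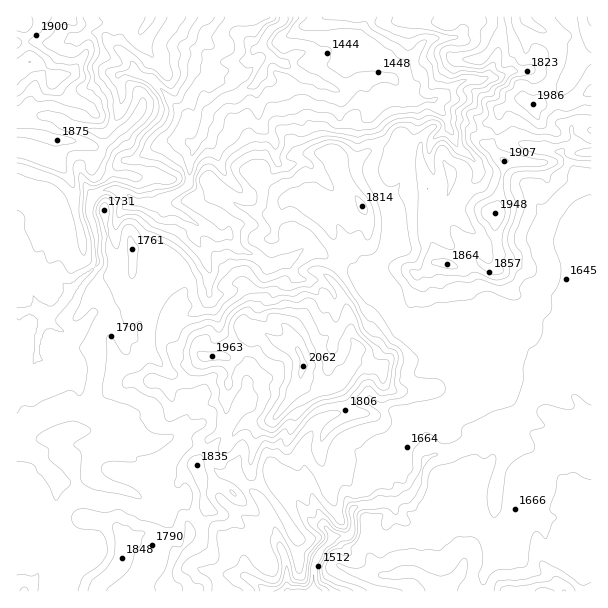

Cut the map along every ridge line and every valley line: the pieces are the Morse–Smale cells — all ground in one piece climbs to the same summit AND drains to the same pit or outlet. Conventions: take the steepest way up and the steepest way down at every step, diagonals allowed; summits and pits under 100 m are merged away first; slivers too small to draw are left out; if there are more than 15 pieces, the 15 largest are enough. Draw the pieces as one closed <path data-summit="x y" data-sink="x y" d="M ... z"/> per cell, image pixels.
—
<path data-summit="303 366" data-sink="284 18" d="M366 16l-118 0-2 2 0 9 2 14 7 8 8-1 8 9-6 8-3 10-10 11-6 2-12 9-10 1-16 15-4 18-10 13-4 14-2 27-21 13-6 6-26-2-6-6-13-6-12 0-6 3-7 7-1 6 0 10 7 23 1 22-4 8-24 21-6 12-10 10-19-4-19 6 1 278 153 0-2-5 0-14 6-16 13-15 3-11 7-2 5-5 4-12-6-30 22 4 11 7 17-19 0-12 6-28 8-10 13-8 13-18 10-18 8 8 12 2 18-6 11-13 9-23-8-12 0-15-6-21-6-12-8-10 7-15-1-21-8-17-26-25 7-4 8 0 12 9 18 9 7 0 8-7-16-22-9-24 22-4 10-6 9-1-8-28 0-24-3-11-5-7-20 12-15-7-4 0-9-6-9-1-21-15 9-7 10-4 17 3 18-9 15-3 5-5 9-18z"/><path data-summit="303 366" data-sink="314 591" d="M377 151l-8 0-10 6-22 4 9 24 16 21-5 6-10 2-18-9-12-9-8 0-7 4 26 25 8 17 1 21-7 15 8 10 6 12 6 21 0 15 8 12-6 17-14 19-11 4-15 2-9-5-3-5-10 18-13 18-13 8-8 10-6 28 0 12-17 19-11-7-22-4 6 30-4 12-5 5-7 2-3 11-13 15-6 16 0 14 3 5 141 0 2-29 6-12 13-15 15 0 2-2 2-24 2-2 24-6 14 2 15-6 9-12 10-28 9-4 11 0 18-6 18-9 21-17 18-7 5-7 9-21 9-10 0-11-6-9-16-14-10-6-21-3-17-10-12-4-13 2-30 9-8 0-13-10-8-16 0-14-14-12-3-7 5-9 13-14 1-9-1-30-19-34 0-11 6-10z"/><path data-summit="30 62" data-sink="284 18" d="M246 16l-230 1 1 296 18-5 19 4 10-10 6-12 24-21 4-8-1-22-7-23 0-10 1-6 7-7 6-3 12 0 13 6 6 6 26 2 6-6 21-13 2-27 4-14 10-13 4-18 16-15 10-1 12-9 6-2 10-11 3-10 6-8-8-9-8 1-7-8-2-14z"/><path data-summit="533 104" data-sink="284 18" d="M591 16l-223 0-10 22-5 5-15 3-18 9-17-3-10 4-9 7 21 15 9 1 9 6 4 0 15 7 20-12 5 7 3 11 0 24 8 28 17 4 3-10 22 5 0 10 8 36-1 33 7 21 2 12 26 7 15-8 14 10 6 0 2-21-5-21 0-16 5-12 6-39 44 2 23-11 20 0z"/><path data-summit="543 591" data-sink="314 591" d="M584 368l-23 0-13 6-10 9-17 32-18 7-21 17-18 9-18 6-11 0-9 4-8 25-11 15-15 6-14-2-24 6-2 2-2 24-2 2-15 0-13 15-6 12-1 28 133 1 6-6 3 0 10 4 126 2 1-220z"/><path data-summit="533 104" data-sink="314 591" d="M401 144l-4 0-2 10-17-3-6 14 0 11 2 7 12 18 6 15-1 33-13 14-5 9 3 7 14 12 0 14 8 16 13 10 8 0 39-11 12 2 21 12 16 2 15 7 16 14 6 9 1 12 15-10 5-5 5-10-2-15 6-14 0-15 8-22 8-12 0-8-8-18 0-12 2-7 8-5 0-72-20-1-23 11-43-3-6 22-1 18-5 12 0 16 5 21-1 20-7 1-14-10-18 8-22-6-3-4 0-9-7-21 1-33-8-36 0-10z"/><path data-summit="303 366" data-sink="314 591" d="M591 226l-7 4-2 7 0 12 8 18 0 8-8 12-8 22 0 15-6 14 2 15-9 15 23 0 4 4 4-1z"/>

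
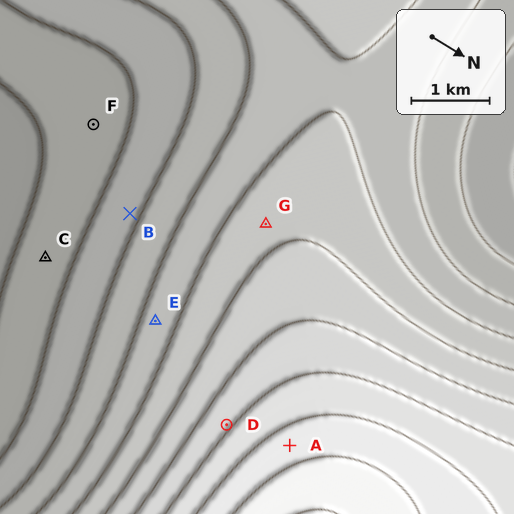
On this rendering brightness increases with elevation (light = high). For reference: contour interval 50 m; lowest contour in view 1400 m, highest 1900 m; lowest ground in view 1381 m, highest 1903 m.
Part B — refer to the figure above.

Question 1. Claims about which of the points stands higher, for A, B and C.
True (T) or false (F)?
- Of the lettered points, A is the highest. T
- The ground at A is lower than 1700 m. F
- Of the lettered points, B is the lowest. F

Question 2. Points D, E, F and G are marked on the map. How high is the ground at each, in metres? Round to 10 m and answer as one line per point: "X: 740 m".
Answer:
D: 1740 m
E: 1570 m
F: 1430 m
G: 1630 m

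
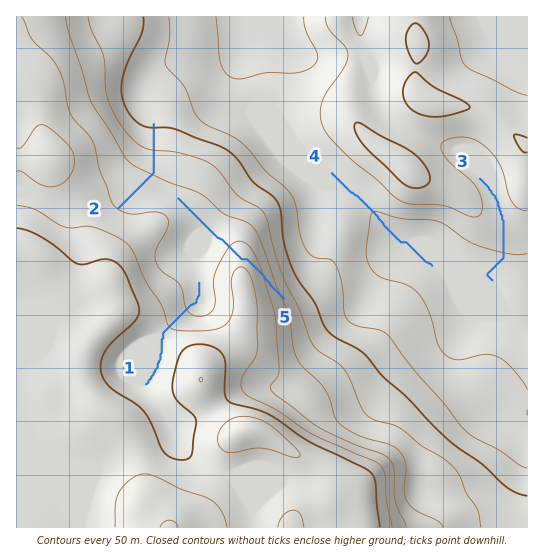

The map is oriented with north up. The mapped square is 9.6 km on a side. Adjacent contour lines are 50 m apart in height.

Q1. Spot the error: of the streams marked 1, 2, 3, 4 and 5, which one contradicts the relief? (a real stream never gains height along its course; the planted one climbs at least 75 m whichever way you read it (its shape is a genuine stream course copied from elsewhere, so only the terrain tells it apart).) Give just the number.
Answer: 5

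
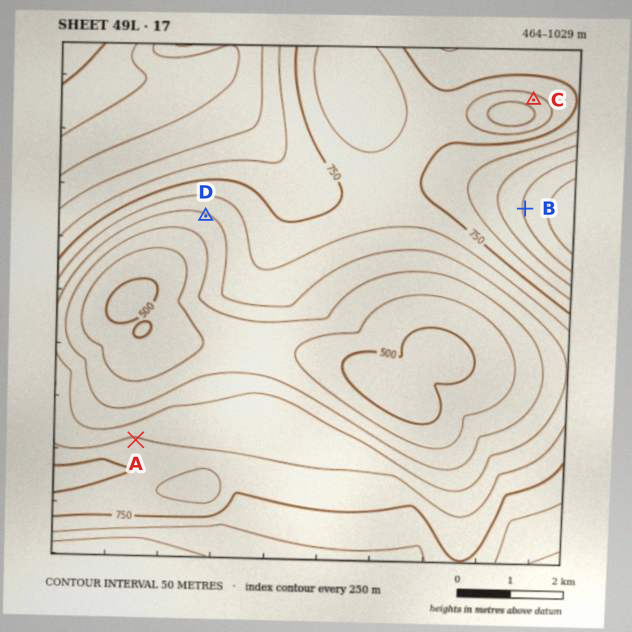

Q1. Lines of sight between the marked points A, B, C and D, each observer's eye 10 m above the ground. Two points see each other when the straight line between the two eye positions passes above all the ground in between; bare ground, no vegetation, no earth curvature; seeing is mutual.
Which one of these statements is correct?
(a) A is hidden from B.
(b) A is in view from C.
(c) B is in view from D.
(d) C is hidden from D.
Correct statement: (d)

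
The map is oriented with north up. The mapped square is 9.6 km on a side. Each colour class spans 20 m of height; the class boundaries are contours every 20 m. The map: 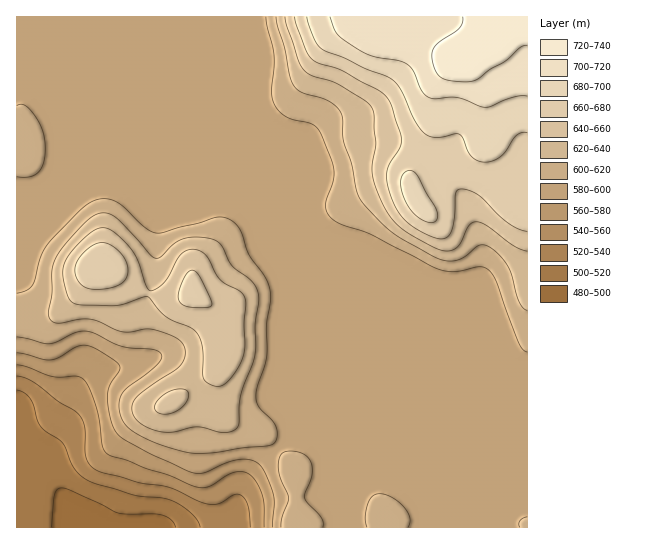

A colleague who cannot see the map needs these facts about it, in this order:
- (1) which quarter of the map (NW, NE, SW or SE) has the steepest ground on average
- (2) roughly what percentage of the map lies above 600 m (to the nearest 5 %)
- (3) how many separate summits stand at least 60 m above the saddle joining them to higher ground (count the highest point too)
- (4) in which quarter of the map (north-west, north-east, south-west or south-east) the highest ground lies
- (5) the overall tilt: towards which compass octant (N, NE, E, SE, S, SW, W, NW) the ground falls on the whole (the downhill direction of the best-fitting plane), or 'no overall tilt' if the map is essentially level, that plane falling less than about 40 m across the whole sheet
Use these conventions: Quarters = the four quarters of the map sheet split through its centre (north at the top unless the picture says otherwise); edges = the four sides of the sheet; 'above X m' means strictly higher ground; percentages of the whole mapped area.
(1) Slopes are steepest in the south-west quarter.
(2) About 40 % of the map lies above 600 m.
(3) Counting only tops that stand 60 m proud, the map has 2 summits.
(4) Look to the north-east quarter for the highest ground.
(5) The general tilt is down to the south-west (the land rises towards the north-east).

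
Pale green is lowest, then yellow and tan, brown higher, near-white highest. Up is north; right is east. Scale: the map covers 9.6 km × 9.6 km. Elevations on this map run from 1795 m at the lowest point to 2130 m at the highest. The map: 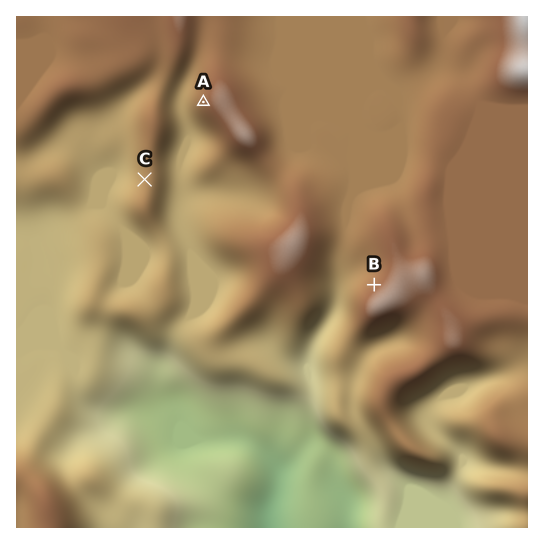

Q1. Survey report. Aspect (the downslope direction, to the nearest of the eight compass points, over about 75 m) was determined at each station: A W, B NW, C W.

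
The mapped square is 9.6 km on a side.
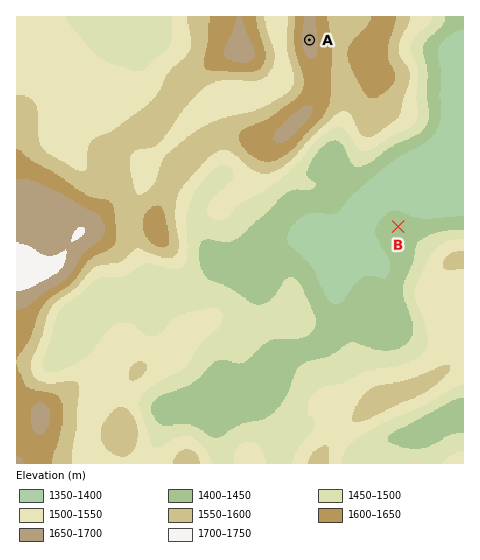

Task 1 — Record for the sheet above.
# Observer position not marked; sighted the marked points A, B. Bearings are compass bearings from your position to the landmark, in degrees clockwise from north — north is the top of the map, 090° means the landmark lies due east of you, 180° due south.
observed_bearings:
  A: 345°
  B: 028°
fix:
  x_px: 372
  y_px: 275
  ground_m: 1400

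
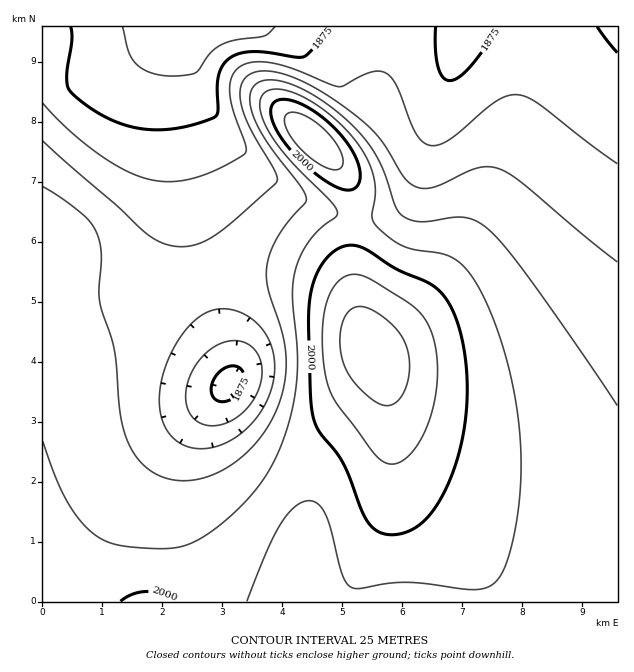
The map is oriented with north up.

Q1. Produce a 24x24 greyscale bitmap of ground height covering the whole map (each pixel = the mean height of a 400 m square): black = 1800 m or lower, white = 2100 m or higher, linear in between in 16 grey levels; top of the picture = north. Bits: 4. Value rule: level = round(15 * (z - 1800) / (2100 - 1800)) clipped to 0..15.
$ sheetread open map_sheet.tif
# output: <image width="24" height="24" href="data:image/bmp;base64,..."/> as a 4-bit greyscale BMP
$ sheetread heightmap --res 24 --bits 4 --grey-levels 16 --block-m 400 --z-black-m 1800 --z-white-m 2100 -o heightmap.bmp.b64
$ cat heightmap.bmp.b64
<image width="24" height="24" href="data:image/bmp;base64,Qk2WAQAAAAAAAHYAAAAoAAAAGAAAABgAAAABAAQAAAAAACABAAATCwAAEwsAABAAAAAAAAAAAAAAABEREQAiIiIAMzMzAERERABVVVUAZmZmAHd3dwCIiIgAmZmZAKqqqgC7u7sAzMzMAN3d3QDu7u4A////AJmaqpmYiJmYmZmIiJmZmZmZiJmZmZmIiJmZmZmZiJqqqZmYiJmYiImZmZqqqZmYiJmIiIiZmaq7qpmYiJiId3eJmau7qpmYiJiIdmZ4mqvLupmYiJiHdlVnmrzMupmYiIiHdkRGmszcupmIiIiHdlRGi83cupmIh4iHdlVWi93cupmId4iHd2Znm83cupiId4h3d2Z3m8zLqpiHd4h3d3d4mru6qYh3d4h3dmd4iaqZmIh3doh3ZmZ3iZmIiId2Zod2ZmZneJmHd3dmZndlVVVmeal2ZnZmZWZVRFVXm7lmVmZlVWVERERpvKdlVWZVVVRDMzR6uXZVRVVVVEQzMzR4hlVVRFVVREQzIiRVRFVURERUREQyIiIzNERUQ0RERA=="/>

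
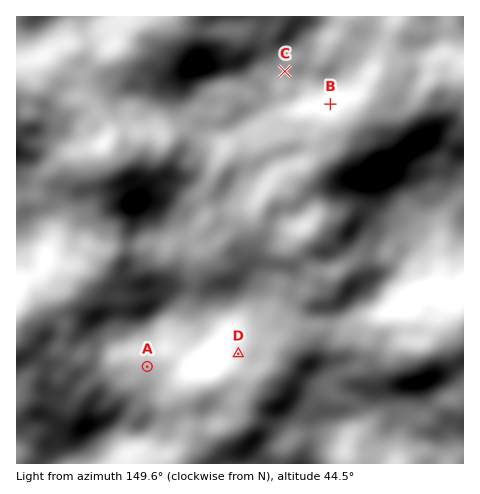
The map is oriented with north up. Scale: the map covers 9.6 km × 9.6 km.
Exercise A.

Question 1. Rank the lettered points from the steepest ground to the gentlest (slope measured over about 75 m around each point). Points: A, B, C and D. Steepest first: B D A C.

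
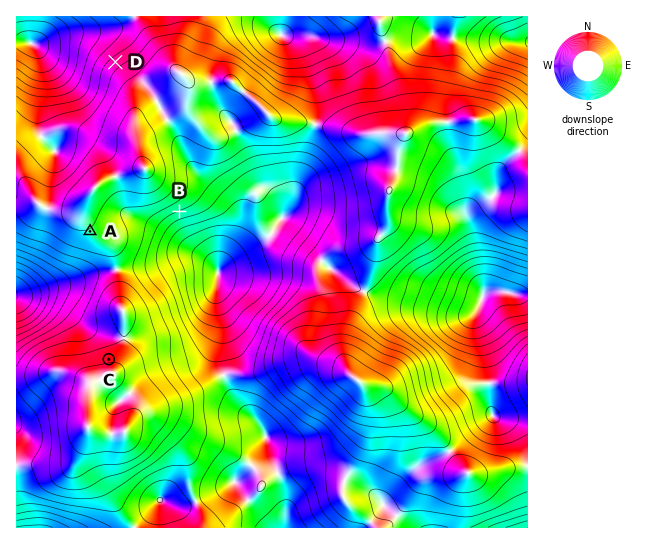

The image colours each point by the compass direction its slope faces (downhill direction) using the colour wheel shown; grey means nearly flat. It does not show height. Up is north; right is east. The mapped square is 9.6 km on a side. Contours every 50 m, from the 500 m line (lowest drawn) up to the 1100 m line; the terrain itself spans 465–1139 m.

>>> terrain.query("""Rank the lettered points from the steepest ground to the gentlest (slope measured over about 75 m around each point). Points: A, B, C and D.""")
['B', 'D', 'C', 'A']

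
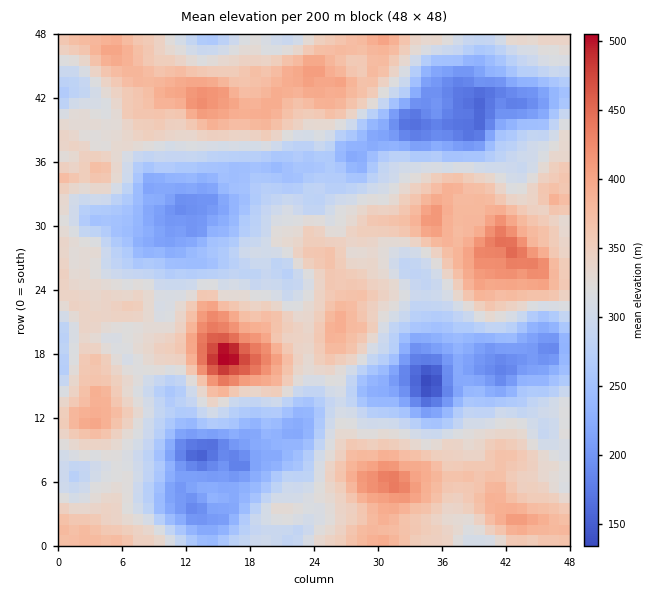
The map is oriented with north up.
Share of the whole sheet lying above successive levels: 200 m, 94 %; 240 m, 84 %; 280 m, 70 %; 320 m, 50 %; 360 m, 24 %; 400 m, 6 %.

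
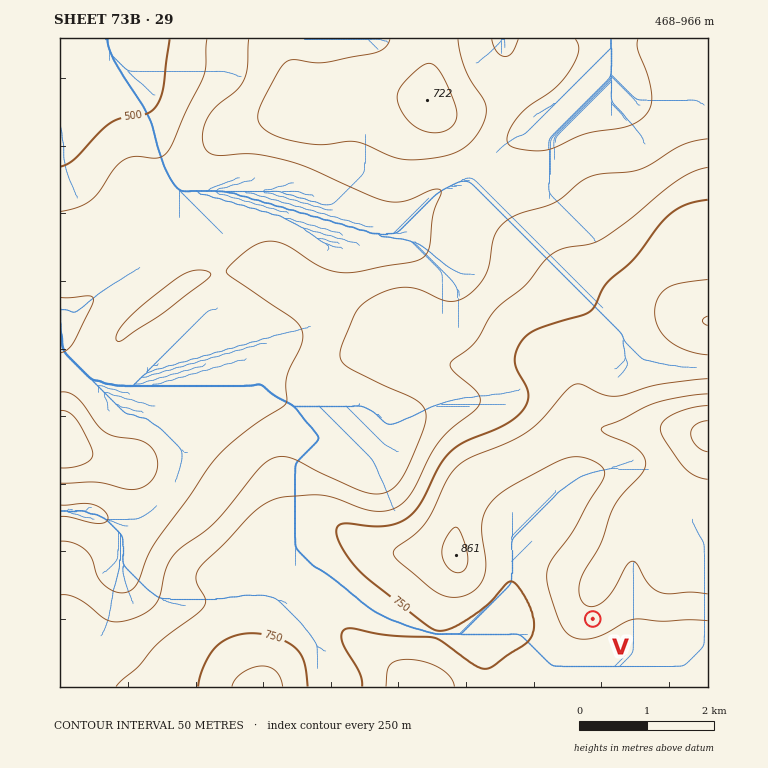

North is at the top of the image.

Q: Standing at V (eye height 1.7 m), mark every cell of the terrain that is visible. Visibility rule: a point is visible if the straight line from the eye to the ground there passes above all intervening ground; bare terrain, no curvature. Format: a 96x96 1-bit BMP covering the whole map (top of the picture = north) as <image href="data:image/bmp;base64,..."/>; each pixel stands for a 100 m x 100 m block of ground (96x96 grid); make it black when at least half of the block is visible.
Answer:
<image width="96" height="96" href="data:image/bmp;base64,Qk2+BAAAAAAAAD4AAAAoAAAAYAAAAGAAAAABAAEAAAAAAIAEAAATCwAAEwsAAAIAAAAAAAAA////AAAAAAAAAAAHwAAH//////8AAAAH4AAP//////8AAAAH4AAf//////8AAAAH8AA///////8AAAAH8AB/4AP///8AAAAP8AH/AAAf//8AAAAP4AfgAAAP//8AAAAeAAAAAAAH//8AAAAAAAAAAAADD/8AAAAAAAAAAAADB/8AAAAAAAAAAAADB/8AAAAAAAAAAAABA/8AAAAAAAAAAAAAA/8AAAAAAAAAAAAAA/8AAAAAAAAAAAAAA/8AAAAAAAAAAAAAAeMAAAAAAAAAAAAAAeAAAAAAAAAAAAAAAMAAAAAAAAAAAAAAAEAAAAAAAAAAAAAAAAAAAAAAAAAAAAAAAAAAAAAAAAAAAAAAAAAAAAAAAAAAAAAAAAAAAAAAAAAAAAAAAAAAAAAAAAAAAAAAAAAAAAAAAAAAAAAAAAAAAAAAAAAAAAAAAAAAAAAAAAAAAAAAAAAAAAAAAAAAAAAAAAAAAAAAAAAAAAAAAAAAAAAAAAAAAAAAAAAAAAAAAAAAAAAAAAAAAAAAAAAAAAAAAAAAAAAAAAAAAAAAAAAAAAAAAAAAAAAAAAAAAAAAAAAAAAAAAAAAAAAAAAAAAAAAAAAAAAAAAAAAAAAAAAAAAAAAAAAAAAAAAAAAAAAAAAAAAAAAAAAAAAAAAAAAAAAAAAAAAAAAAAAAAAAAAAAAAAAAAAAAAAAAAAAAAAAAAAAAAAAAAAAAAAAAAAAAAAAAAAAAAAAAAAAAAAAAAAAAAAAAAAAAAAAAAAAAAAAAAAAAAAAAAAAAAAAAAAAAAAAAAAAAAAAAAAAAAAAAAAAAAAAAAAAAAAAAAAAAAAAAAAAAAAAAAAAAAAAAAAAAAAAAAAAAAAAAAAAAAAAAAAAAAAAAAAAAAAAAAAAAAAAAAAAAAAAAAAAAAAAAAAAAAAAAAAAAAAAAAAAAAAAAAAAAAAAAAAAAAAAAAAAAAAAAAAAAAAAAAAAAAAAAAAAAAAAAAAAAAAAAAAAAAAAAAAAAAAAAAAAAAAAAAAAAAAAAAAAAAAAAAAAAAAAAAAAAAAAAAAAAAAAAAAAAAAAAAAAAAAAAAAAAAAAAAAAAAAAAAAAAAAAAAAAAAAAAAAAAAAAAAAAAAAAAAAAAAAAAAAAAAAAAAAAAAAAAAAAAAAAAAAAAAAAAAAAAAAAAAAAAAAAAAAAAAAAAAAAAAAAAAAAAAAAAAAAAAAAAAAAAAAAAAAAAAAAAAAAAAAAAAAAAAAAAAAAAAAAAAAAAAAAAAAAAAAAAAAAAAAAAAAAAAAAAAAAAAAAAAAAAAAAAAAAAAAAAAAAAAAAAAAAAAAAAAAAAAAAAAAAAAAAAAAAAAAAAAAAAAAAAAAAAAAAAAAAAAAAAAAAAAAAAAAAAAAAAAAAAAAAAAAAAAAAAAAAAAAAAAAAAAAAAAAAAAAAAAAAAAAAAAAAAAAAAAAAAAAAAAAAAAAAAAAAAAAAAAAAAAAAAAAAAAAAAAAAAAAAAAAAAAAAAAAAAAAAAAAAAAAAAAAAAAAAAAAAAAAAAAAAAAAAAAAAAAAAAAAA="/>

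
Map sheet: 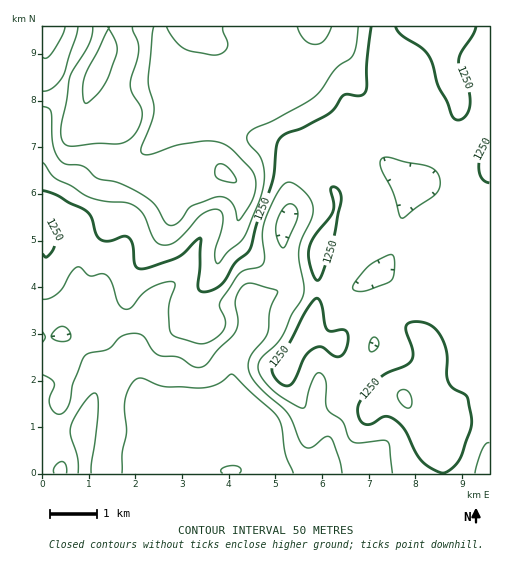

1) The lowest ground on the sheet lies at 1060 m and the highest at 1460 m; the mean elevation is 1240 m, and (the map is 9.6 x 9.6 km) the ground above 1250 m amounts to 34.5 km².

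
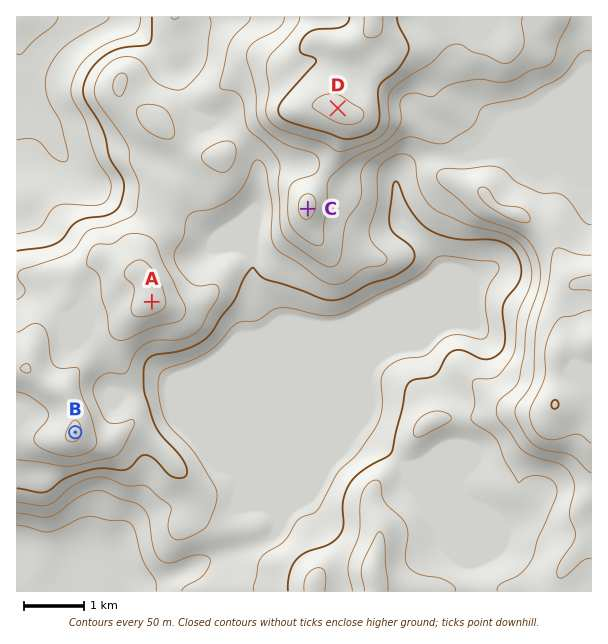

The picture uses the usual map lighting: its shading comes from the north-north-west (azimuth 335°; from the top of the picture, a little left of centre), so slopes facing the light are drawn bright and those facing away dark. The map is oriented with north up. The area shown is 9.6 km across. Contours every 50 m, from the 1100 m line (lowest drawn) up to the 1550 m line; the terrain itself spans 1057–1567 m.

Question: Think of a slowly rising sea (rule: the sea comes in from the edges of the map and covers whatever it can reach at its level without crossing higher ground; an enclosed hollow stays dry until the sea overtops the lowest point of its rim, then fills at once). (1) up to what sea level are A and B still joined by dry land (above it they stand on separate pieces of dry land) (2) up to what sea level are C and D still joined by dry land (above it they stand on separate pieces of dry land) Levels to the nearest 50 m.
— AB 1350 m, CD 1400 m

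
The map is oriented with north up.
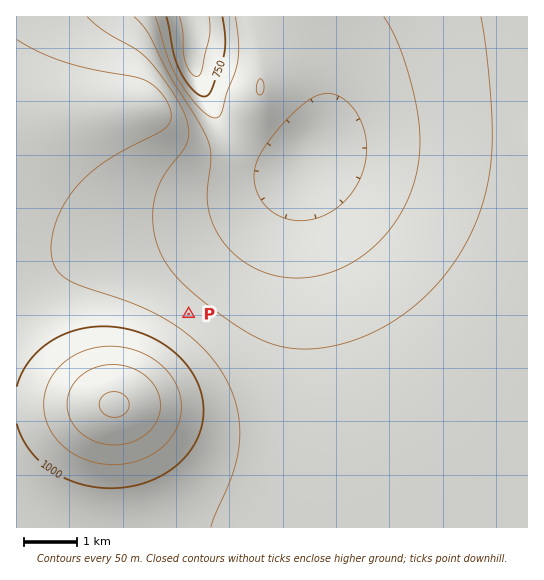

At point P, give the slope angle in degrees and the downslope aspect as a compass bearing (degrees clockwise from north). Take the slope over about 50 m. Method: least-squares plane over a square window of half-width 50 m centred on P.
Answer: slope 4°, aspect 37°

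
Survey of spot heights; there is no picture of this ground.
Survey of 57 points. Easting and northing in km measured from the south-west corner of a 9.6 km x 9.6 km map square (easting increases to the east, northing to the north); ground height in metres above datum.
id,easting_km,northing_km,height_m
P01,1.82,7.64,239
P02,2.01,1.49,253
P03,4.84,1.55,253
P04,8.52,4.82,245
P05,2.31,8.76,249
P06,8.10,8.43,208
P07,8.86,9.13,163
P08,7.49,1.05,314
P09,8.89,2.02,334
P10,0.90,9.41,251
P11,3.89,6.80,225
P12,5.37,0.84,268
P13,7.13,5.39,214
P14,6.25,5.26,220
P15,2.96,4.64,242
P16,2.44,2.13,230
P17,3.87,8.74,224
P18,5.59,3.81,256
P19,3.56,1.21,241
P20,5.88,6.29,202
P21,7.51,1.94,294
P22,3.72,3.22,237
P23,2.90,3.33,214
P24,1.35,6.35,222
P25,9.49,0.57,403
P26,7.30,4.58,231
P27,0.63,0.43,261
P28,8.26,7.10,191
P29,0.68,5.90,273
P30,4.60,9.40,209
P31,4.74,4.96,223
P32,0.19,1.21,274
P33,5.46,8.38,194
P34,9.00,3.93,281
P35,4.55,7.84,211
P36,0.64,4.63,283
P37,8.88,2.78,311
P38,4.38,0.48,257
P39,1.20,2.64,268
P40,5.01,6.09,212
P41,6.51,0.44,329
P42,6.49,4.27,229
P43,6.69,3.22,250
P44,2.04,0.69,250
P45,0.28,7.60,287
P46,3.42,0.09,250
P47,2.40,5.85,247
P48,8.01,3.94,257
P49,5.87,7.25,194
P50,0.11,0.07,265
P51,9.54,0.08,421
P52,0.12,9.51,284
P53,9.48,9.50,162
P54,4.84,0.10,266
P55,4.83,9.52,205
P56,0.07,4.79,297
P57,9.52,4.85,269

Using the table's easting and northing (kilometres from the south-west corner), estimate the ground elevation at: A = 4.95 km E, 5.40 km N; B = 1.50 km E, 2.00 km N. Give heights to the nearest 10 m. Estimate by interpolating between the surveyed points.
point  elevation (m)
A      220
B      260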